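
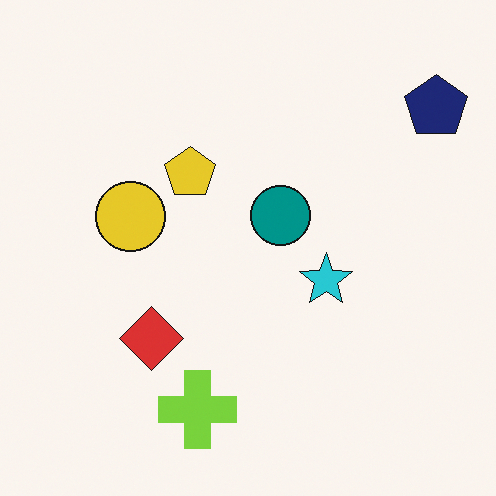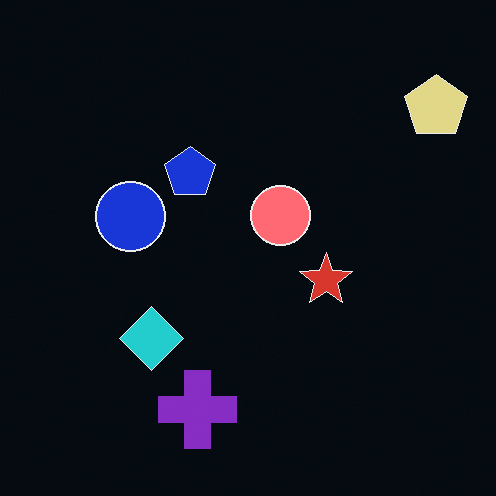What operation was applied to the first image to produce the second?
The transformation is: color-inverted (negative).

The light background has become dark and every shape's color is its complement — a photographic negative.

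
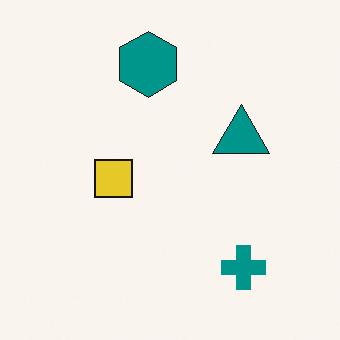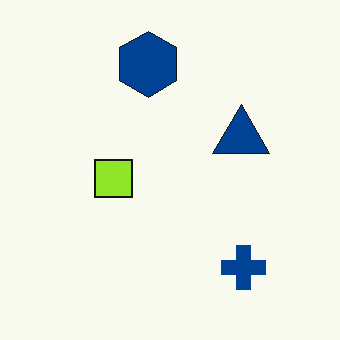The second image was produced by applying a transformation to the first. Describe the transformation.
It was hue-shifted by a small amount.

Every shape's color has rotated by the same amount around the hue wheel — a uniform hue shift.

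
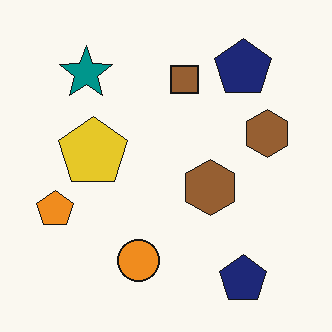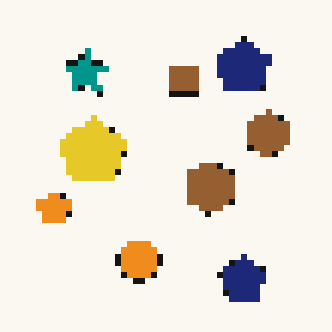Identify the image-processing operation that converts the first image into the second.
This is the original image moderately pixelated.

Shapes are reduced to large square blocks; fine edges and outlines are lost — a downscale-then-upscale (mosaic) effect.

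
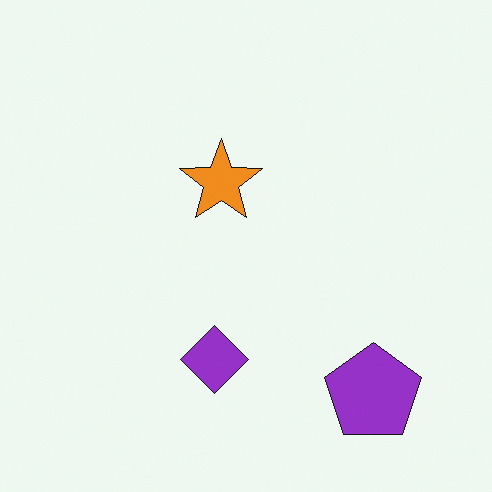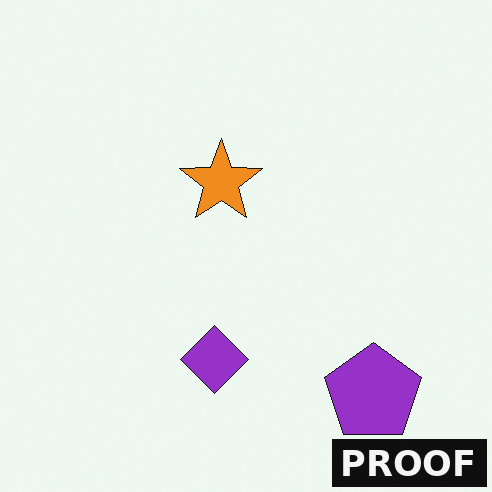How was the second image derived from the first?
The second image is the first watermarked with the text "PROOF" in the lower-right corner.

A dark label reading "PROOF" appears in the lower-right corner.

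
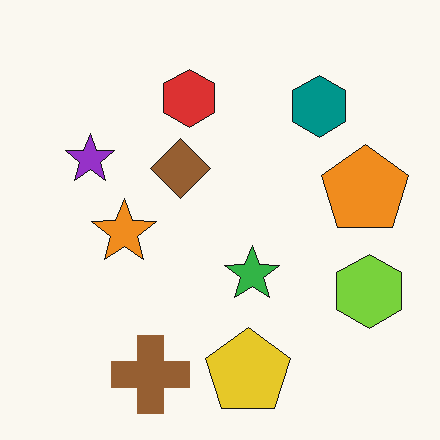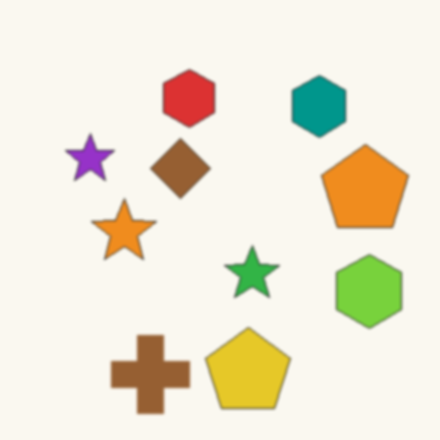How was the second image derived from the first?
The second image is the first lightly blurred.

Shape edges and outlines are uniformly softened across the whole image.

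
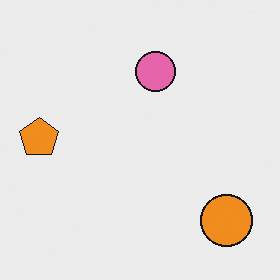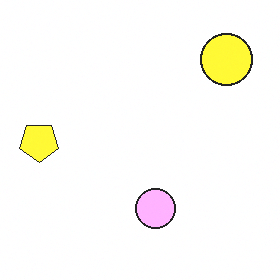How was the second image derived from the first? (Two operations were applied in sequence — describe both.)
The second image is the first brightened a lot, then flipped vertically (top ↔ bottom).

Every pixel — background and shapes alike — is uniformly brightened. The orange circle is in the bottom-right of the first image and the top-right of the second — shapes on opposite sides of the horizontal midline have swapped in a mirror flip.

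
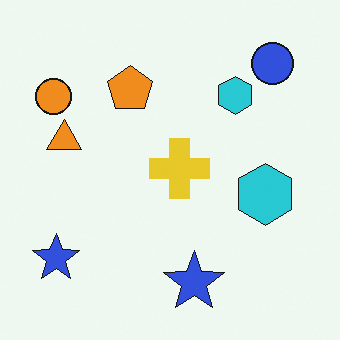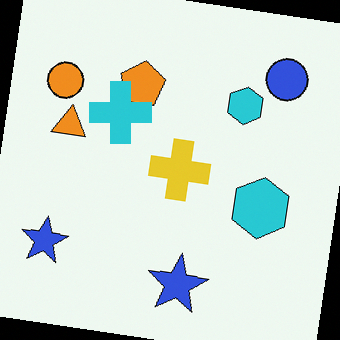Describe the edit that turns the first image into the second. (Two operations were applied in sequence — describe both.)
This is the original image rotated clockwise by a slight angle, then overlaid with an additional cyan cross.

Every shape is tilted by the same angle and the image corners show triangular fill wedges — a whole-image rotation by a non-right angle. A cyan cross appears in the second image that is absent from the first.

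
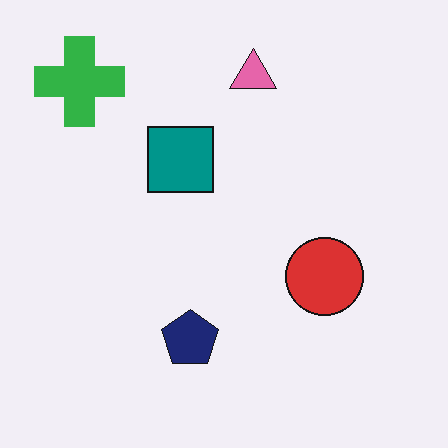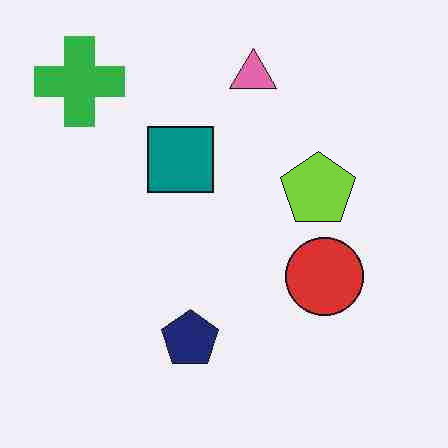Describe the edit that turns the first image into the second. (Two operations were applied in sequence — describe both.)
The second image is the first degraded with heavy JPEG compression, then overlaid with an additional lime pentagon.

Blocky 8×8 compression artifacts appear around shape edges and the flat background shows ringing — characteristic JPEG degradation. A lime pentagon appears in the second image that is absent from the first.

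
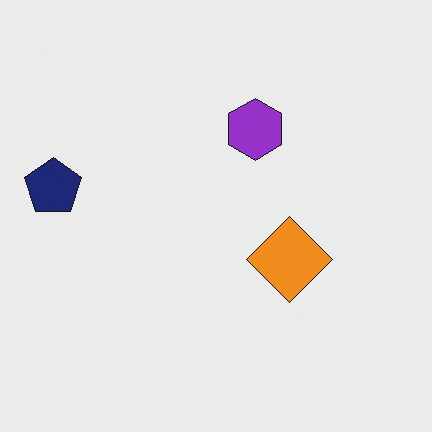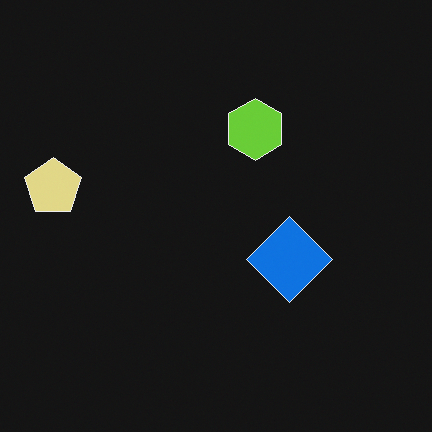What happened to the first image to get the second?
The image was color-inverted (negative).

The light background has become dark and every shape's color is its complement — a photographic negative.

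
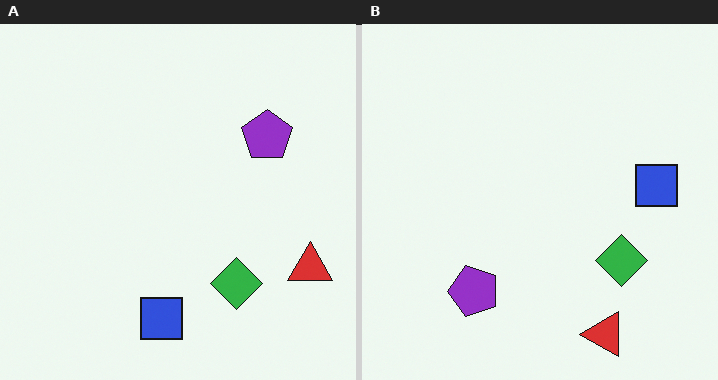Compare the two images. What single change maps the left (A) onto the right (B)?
The image was transposed (reflected across the top-left ↔ bottom-right diagonal).

Shapes have swapped their row and column positions — what was in the top-right is now in the bottom-left — a diagonal reflection.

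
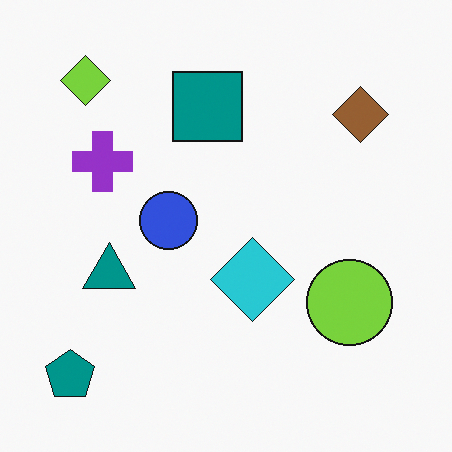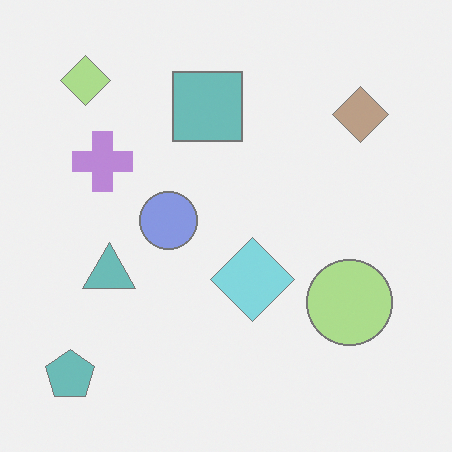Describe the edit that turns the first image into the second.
Given much lower contrast.

Tones are pushed toward mid-grey across the whole image — a global contrast change.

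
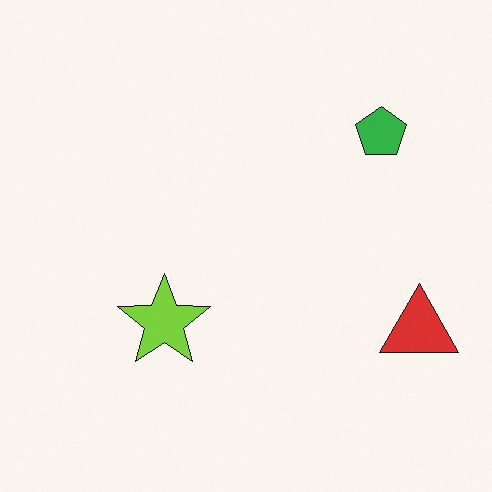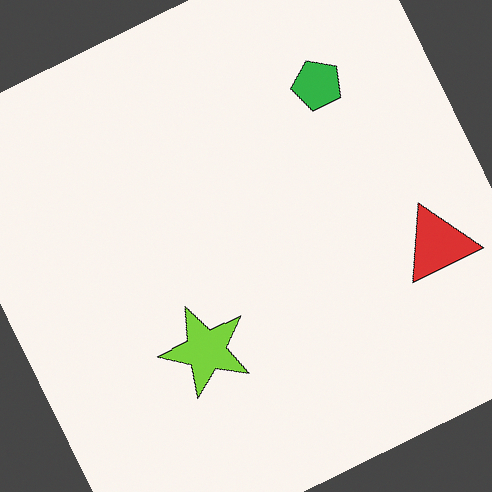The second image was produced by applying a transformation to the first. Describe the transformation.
It was rotated counter-clockwise by a clearly visible amount.

Every shape is tilted by the same angle and the image corners show triangular fill wedges — a whole-image rotation by a non-right angle.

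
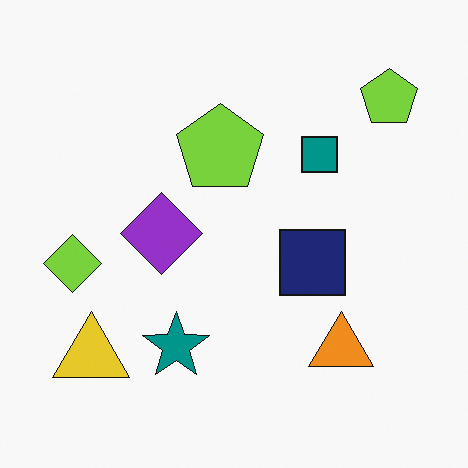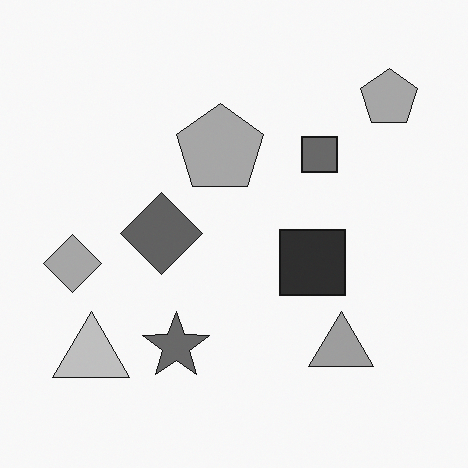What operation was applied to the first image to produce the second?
This is the original image converted to grayscale.

All color is removed — every shape is now a shade of grey.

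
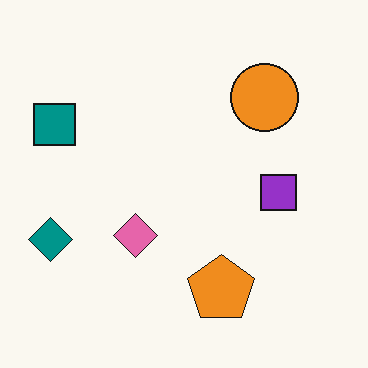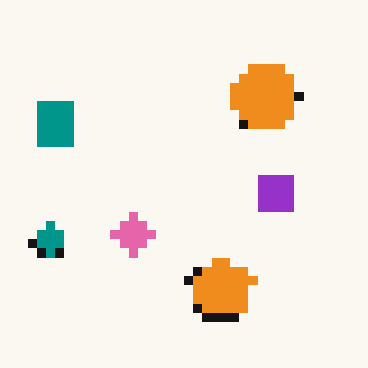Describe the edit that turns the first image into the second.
It was coarsely pixelated.

Shapes are reduced to large square blocks; fine edges and outlines are lost — a downscale-then-upscale (mosaic) effect.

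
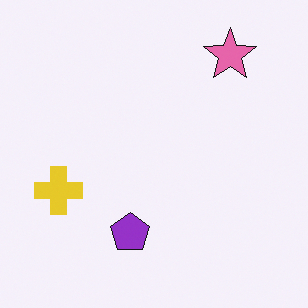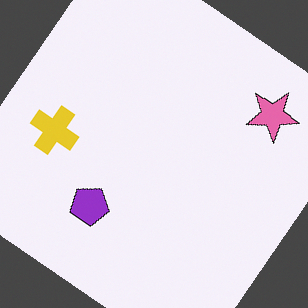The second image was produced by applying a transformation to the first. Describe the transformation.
The image was rotated clockwise by a large amount — several tens of degrees.

Every shape is tilted by the same angle and the image corners show triangular fill wedges — a whole-image rotation by a non-right angle.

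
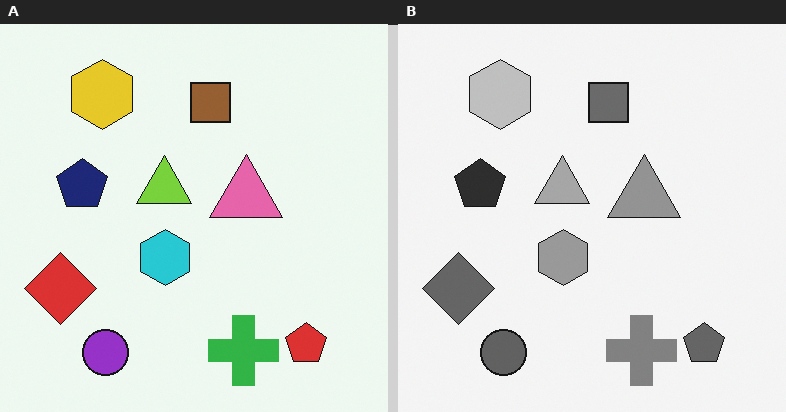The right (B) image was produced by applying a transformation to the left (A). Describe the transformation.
It was converted to grayscale.

All color is removed — every shape is now a shade of grey.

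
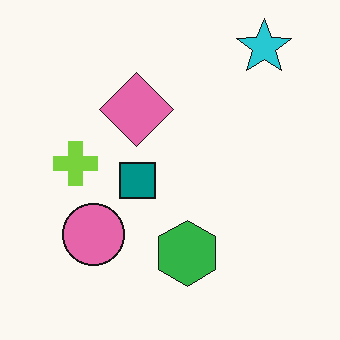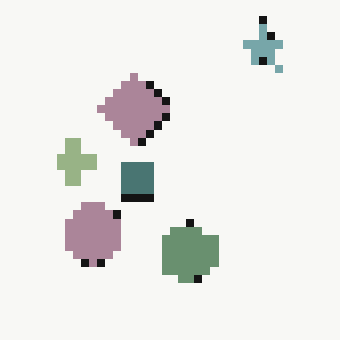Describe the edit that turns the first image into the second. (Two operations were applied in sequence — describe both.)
The image was made much more muted (saturation change), then moderately pixelated.

All colors are more muted and greyish — a global saturation change. Shapes are reduced to large square blocks; fine edges and outlines are lost — a downscale-then-upscale (mosaic) effect.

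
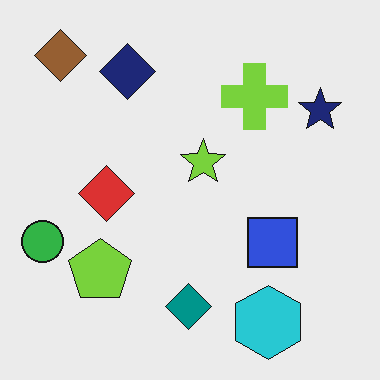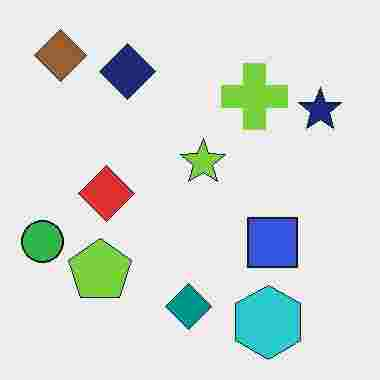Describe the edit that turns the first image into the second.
The second image is the first degraded with heavy JPEG compression.

Blocky 8×8 compression artifacts appear around shape edges and the flat background shows ringing — characteristic JPEG degradation.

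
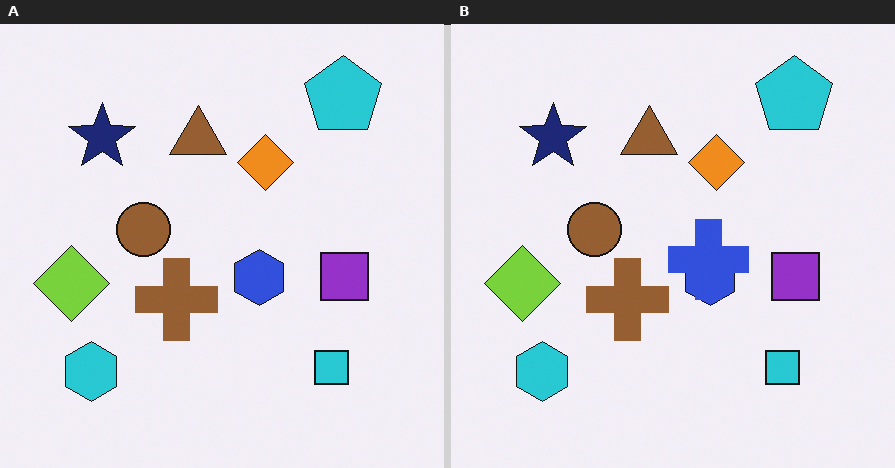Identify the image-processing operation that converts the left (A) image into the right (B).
The right (B) image is the left (A) overlaid with an additional blue cross.

A blue cross appears in the right (B) image that is absent from the left (A).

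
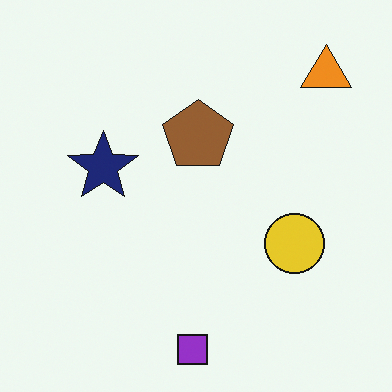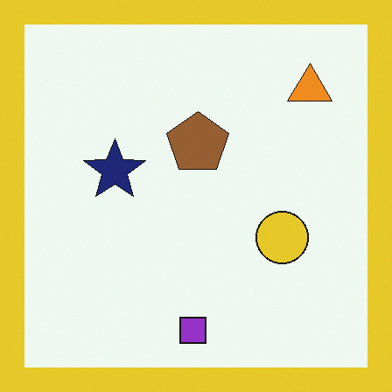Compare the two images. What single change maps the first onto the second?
It was framed with a yellow border.

A solid yellow frame runs around the edge of the second image, with the content slightly shrunk inside it.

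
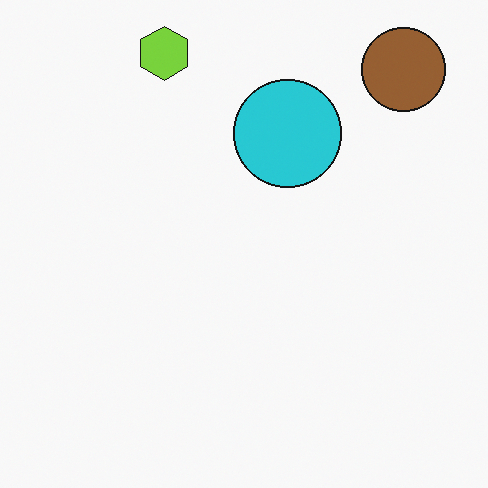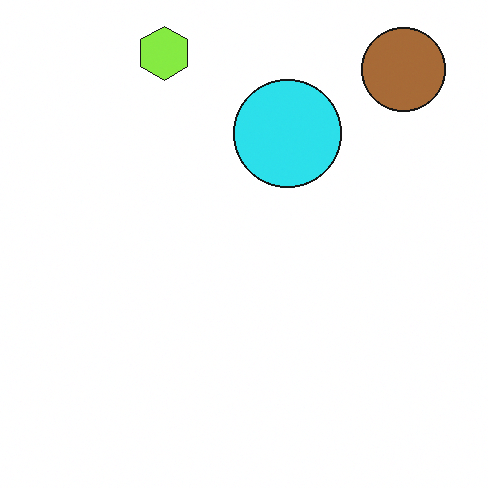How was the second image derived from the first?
The transformation is: slightly brightened.

Every pixel — background and shapes alike — is uniformly brightened.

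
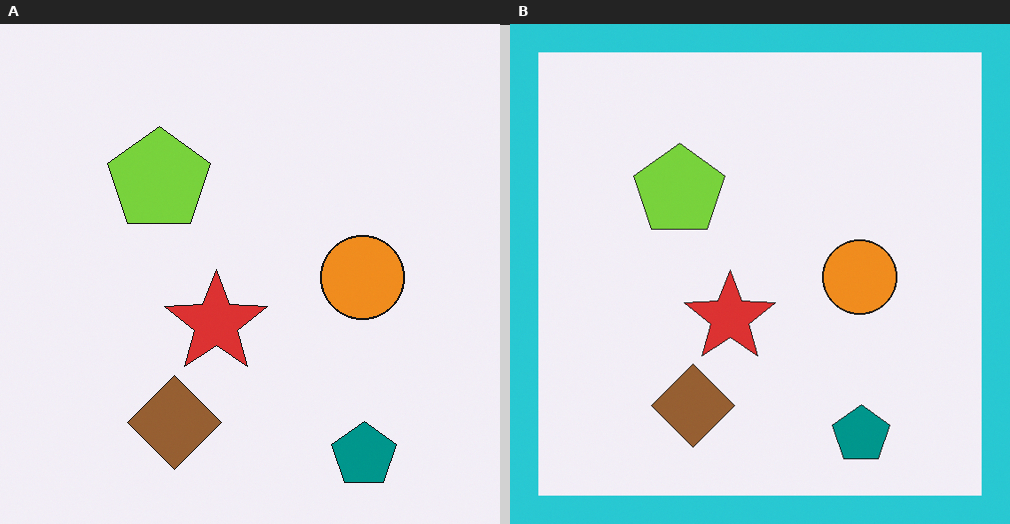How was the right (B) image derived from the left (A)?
Framed with a cyan border.

A solid cyan frame runs around the edge of the right (B) image, with the content slightly shrunk inside it.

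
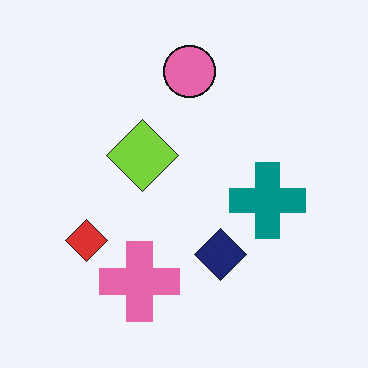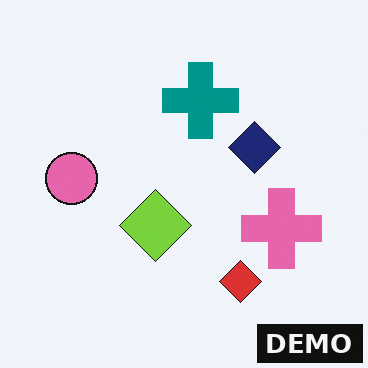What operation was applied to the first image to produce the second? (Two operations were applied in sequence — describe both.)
Rotated 90° counter-clockwise, then watermarked with the text "DEMO" in the lower-right corner.

The pink circle sits in the top of the first image and the left of the second — consistent with a whole-image 90° counter-clockwise rotation. A dark label reading "DEMO" appears in the lower-right corner.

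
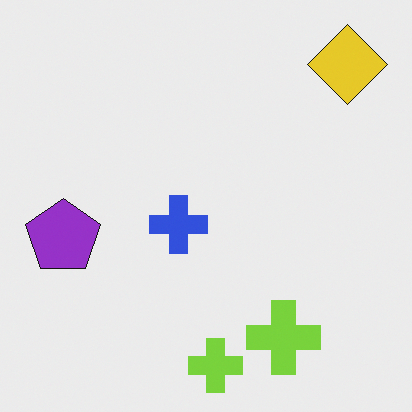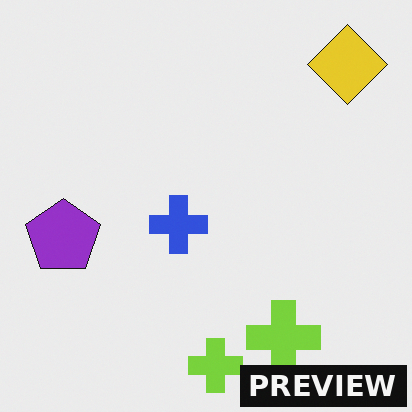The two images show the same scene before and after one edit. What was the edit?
The image was watermarked with the text "PREVIEW" in the lower-right corner.

A dark label reading "PREVIEW" appears in the lower-right corner.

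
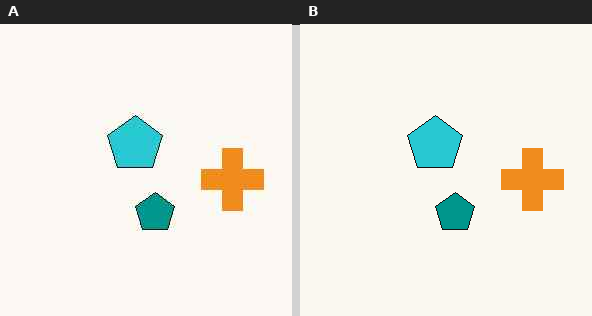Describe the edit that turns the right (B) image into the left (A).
The left (A) image is the right (B) given moderate JPEG compression.

Blocky 8×8 compression artifacts appear around shape edges and the flat background shows ringing — characteristic JPEG degradation.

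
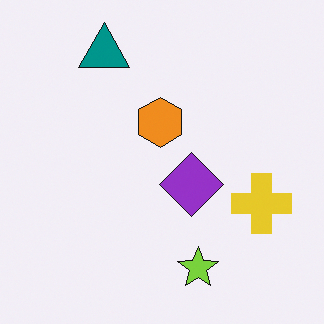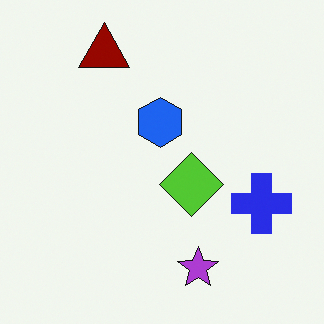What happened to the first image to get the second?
The transformation is: hue-shifted through roughly half the color wheel.

Every shape's color has rotated by the same amount around the hue wheel — a uniform hue shift.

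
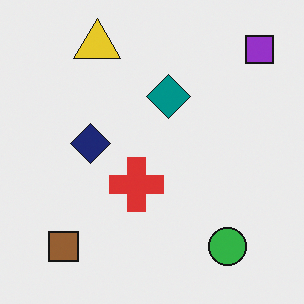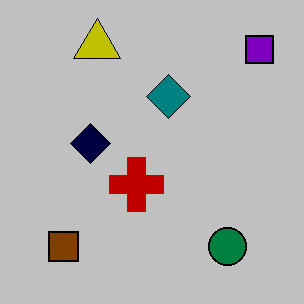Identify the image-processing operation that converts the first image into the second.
This is the original image aggressively posterized.

Each flat color has snapped to a coarser quantized level — most visibly, the near-white background has dropped to a flat grey.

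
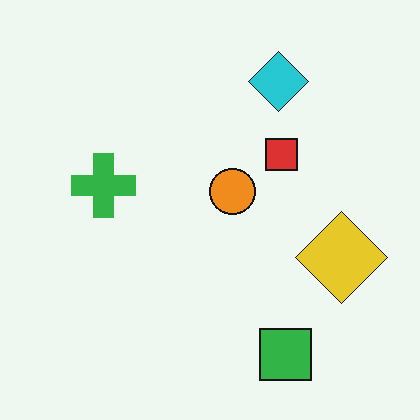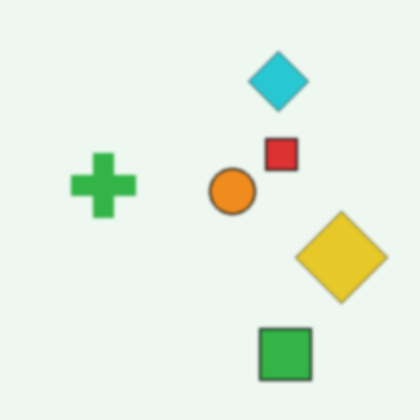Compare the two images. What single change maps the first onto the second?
The transformation is: lightly blurred.

Shape edges and outlines are uniformly softened across the whole image.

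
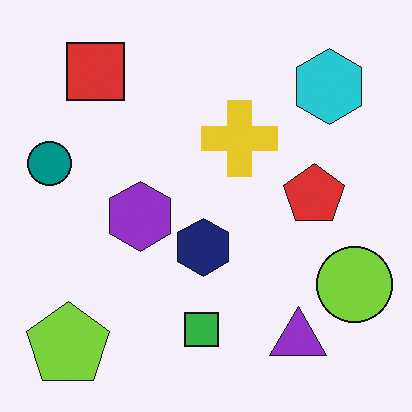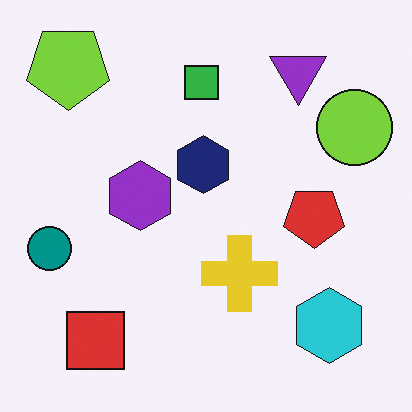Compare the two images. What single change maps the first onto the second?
This is the original image flipped vertically (top ↔ bottom).

The lime pentagon is in the bottom-left of the first image and the top-left of the second — shapes on opposite sides of the horizontal midline have swapped in a mirror flip.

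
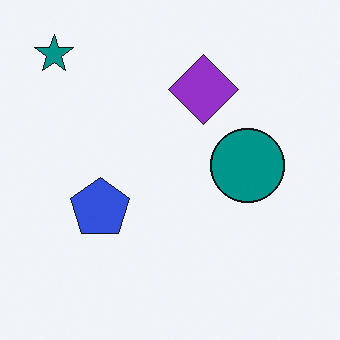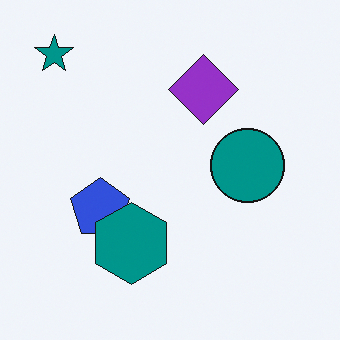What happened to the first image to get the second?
The transformation is: overlaid with an additional teal hexagon.

A teal hexagon appears in the second image that is absent from the first.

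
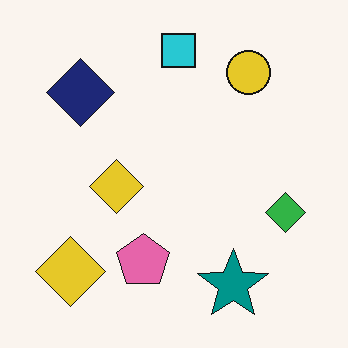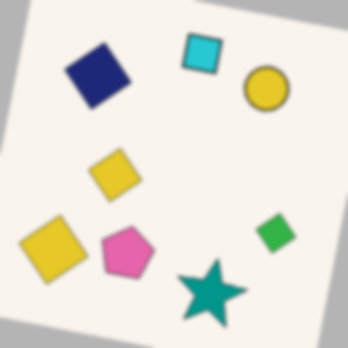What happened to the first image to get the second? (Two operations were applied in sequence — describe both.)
This is the original image rotated clockwise by a small amount, then lightly blurred.

Every shape is tilted by the same angle and the image corners show triangular fill wedges — a whole-image rotation by a non-right angle. Shape edges and outlines are uniformly softened across the whole image.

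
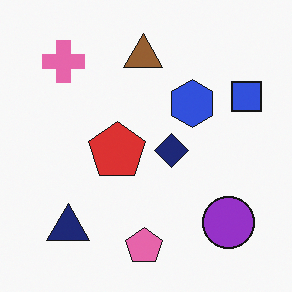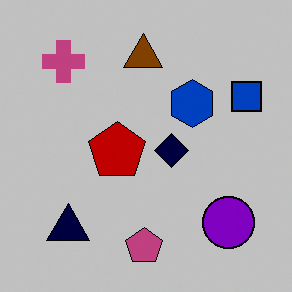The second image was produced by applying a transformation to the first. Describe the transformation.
Aggressively posterized.

Each flat color has snapped to a coarser quantized level — most visibly, the near-white background has dropped to a flat grey.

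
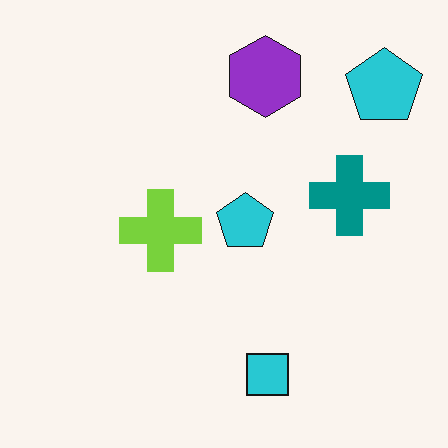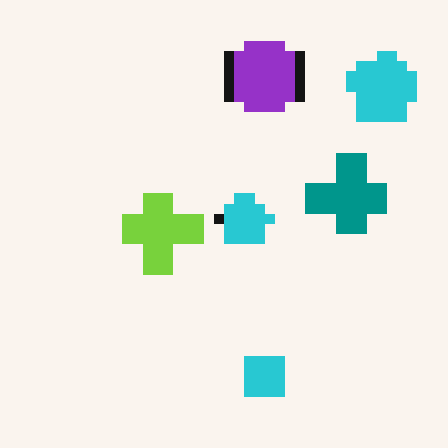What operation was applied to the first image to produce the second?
This is the original image coarsely pixelated.

Shapes are reduced to large square blocks; fine edges and outlines are lost — a downscale-then-upscale (mosaic) effect.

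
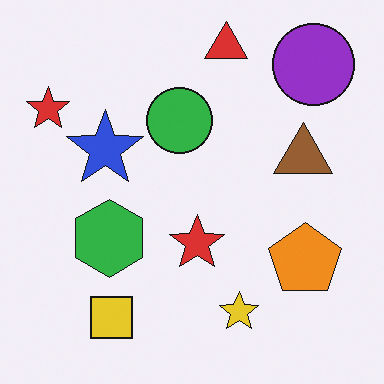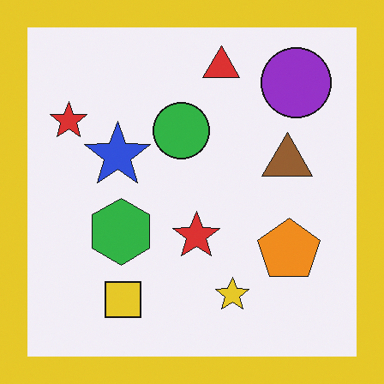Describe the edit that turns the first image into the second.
The transformation is: framed with a yellow border.

A solid yellow frame runs around the edge of the second image, with the content slightly shrunk inside it.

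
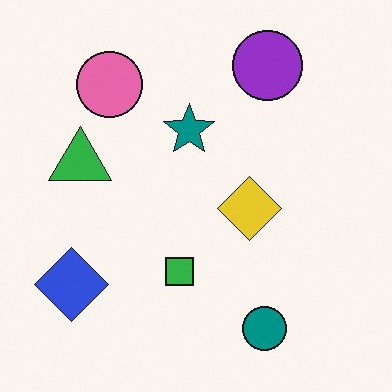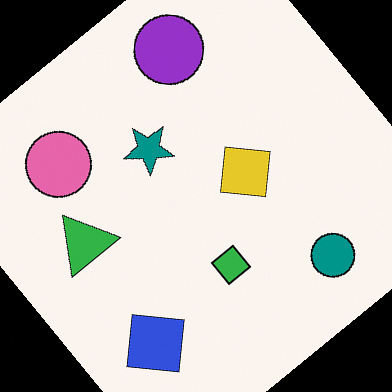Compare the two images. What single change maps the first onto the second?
The transformation is: rotated counter-clockwise by a large amount — several tens of degrees.

Every shape is tilted by the same angle and the image corners show triangular fill wedges — a whole-image rotation by a non-right angle.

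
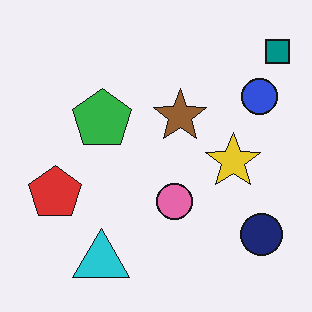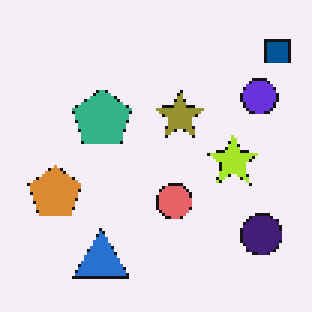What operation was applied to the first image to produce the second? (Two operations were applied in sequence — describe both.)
The image was lightly pixelated (a mild mosaic effect), then hue-shifted by a small amount.

Shapes are reduced to large square blocks; fine edges and outlines are lost — a downscale-then-upscale (mosaic) effect. Every shape's color has rotated by the same amount around the hue wheel — a uniform hue shift.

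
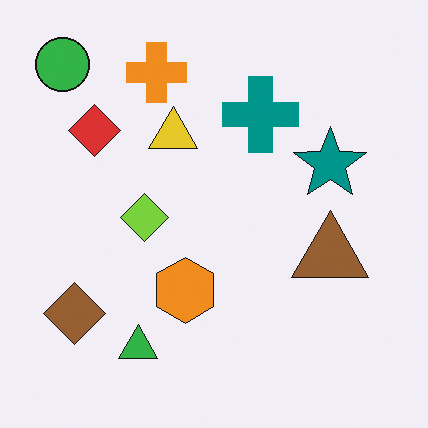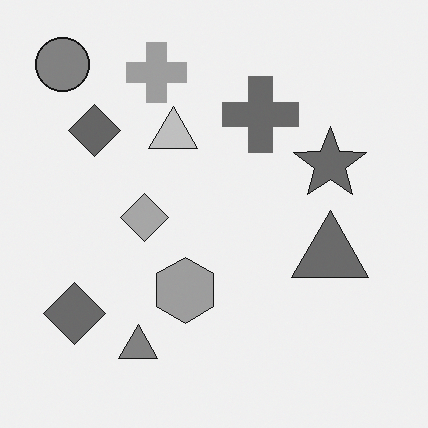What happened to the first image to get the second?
This is the original image converted to grayscale.

All color is removed — every shape is now a shade of grey.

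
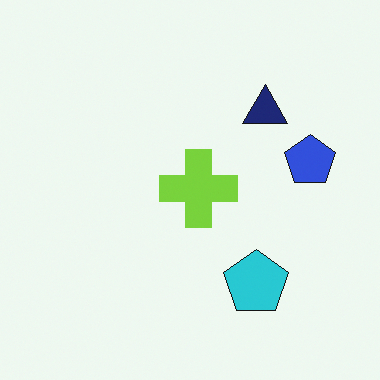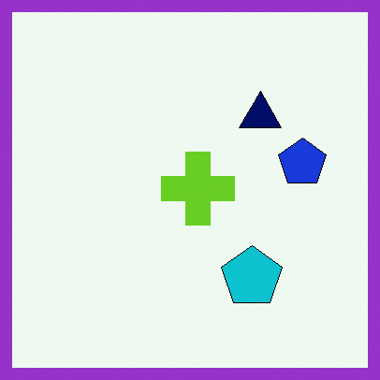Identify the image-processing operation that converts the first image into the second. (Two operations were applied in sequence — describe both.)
This is the original image given slightly increased contrast, then framed with a purple border.

Tones are pushed away from mid-grey across the whole image — a global contrast change. A solid purple frame runs around the edge of the second image, with the content slightly shrunk inside it.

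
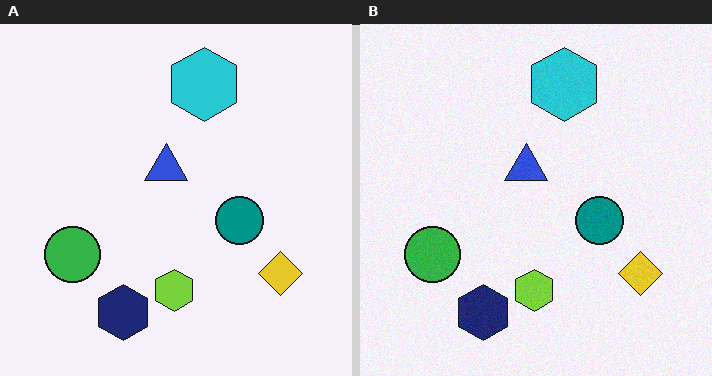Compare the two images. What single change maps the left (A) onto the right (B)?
This is the original image degraded with a light layer of grain.

Random speckle covers the whole image, including the flat background.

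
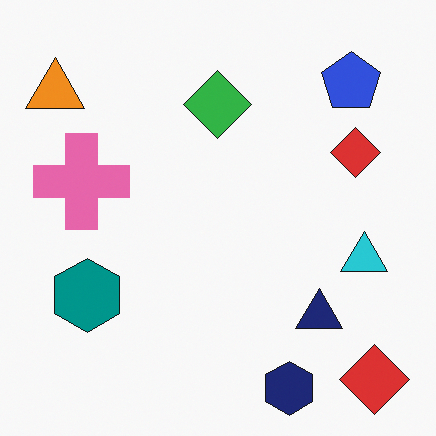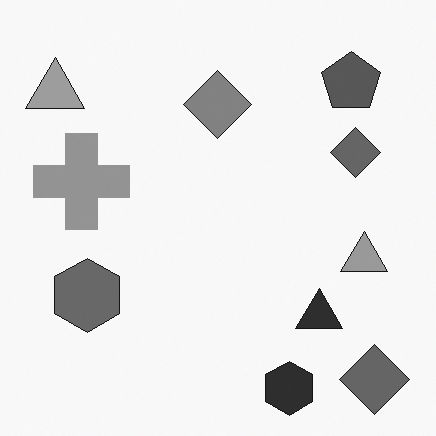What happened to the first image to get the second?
The second image is the first converted to grayscale.

All color is removed — every shape is now a shade of grey.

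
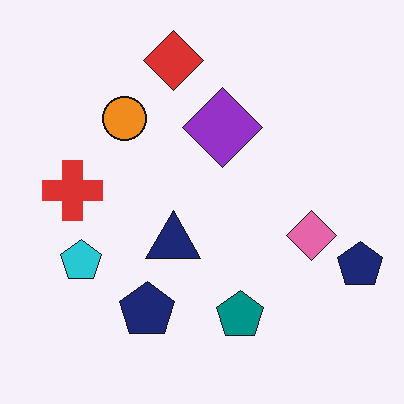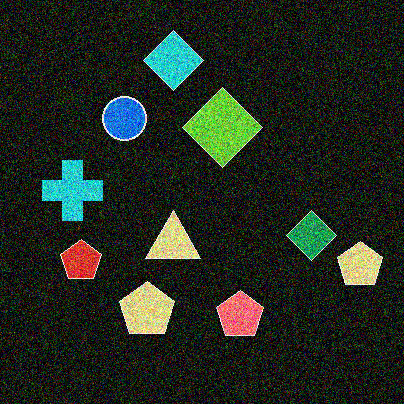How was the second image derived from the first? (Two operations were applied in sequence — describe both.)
The second image is the first color-inverted (negative), then degraded with a thick layer of grain.

The light background has become dark and every shape's color is its complement — a photographic negative. Random speckle covers the whole image, including the flat background.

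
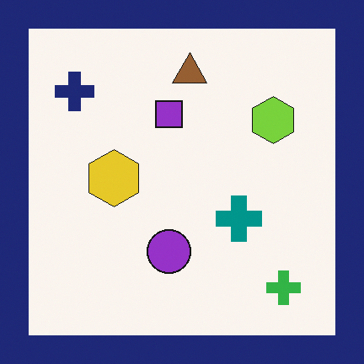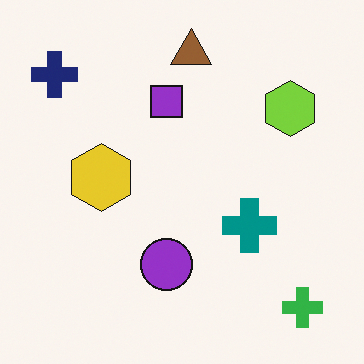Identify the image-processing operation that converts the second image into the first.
It was framed with a navy border.

A solid navy frame runs around the edge of the first image, with the content slightly shrunk inside it.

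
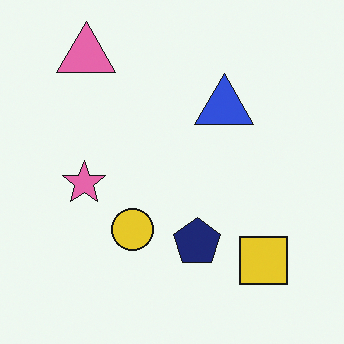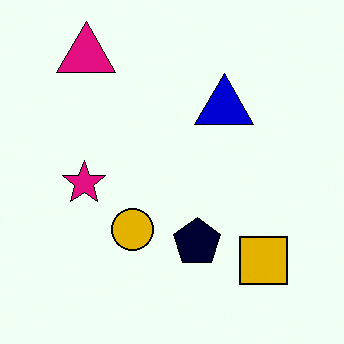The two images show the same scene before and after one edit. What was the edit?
The second image is the first boosted in contrast.

Tones are pushed away from mid-grey across the whole image — a global contrast change.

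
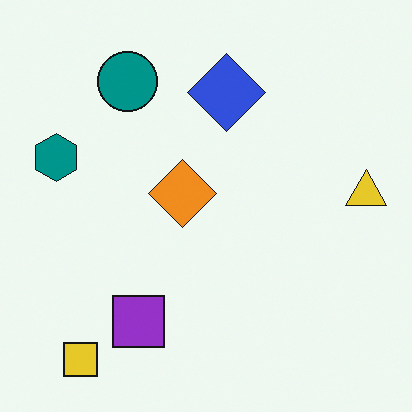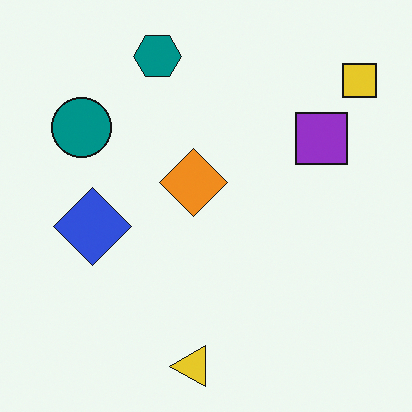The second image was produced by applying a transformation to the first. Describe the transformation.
Transposed (reflected across the top-left ↔ bottom-right diagonal).

Shapes have swapped their row and column positions — what was in the top-right is now in the bottom-left — a diagonal reflection.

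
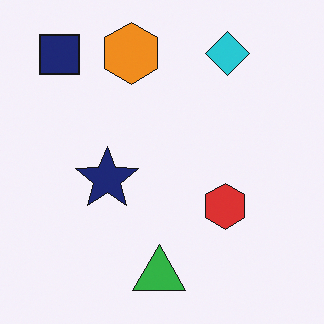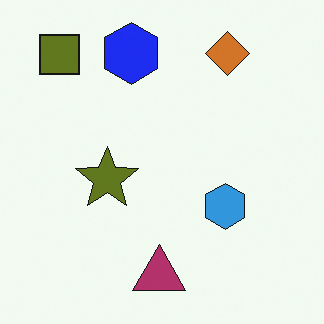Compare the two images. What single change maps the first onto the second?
The transformation is: hue-shifted by a large amount.

Every shape's color has rotated by the same amount around the hue wheel — a uniform hue shift.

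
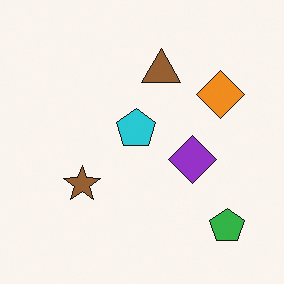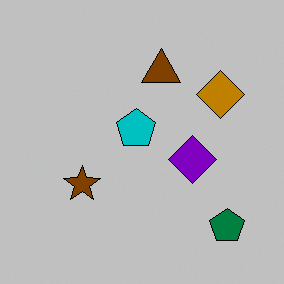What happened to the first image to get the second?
The second image is the first aggressively posterized.

Each flat color has snapped to a coarser quantized level — most visibly, the near-white background has dropped to a flat grey.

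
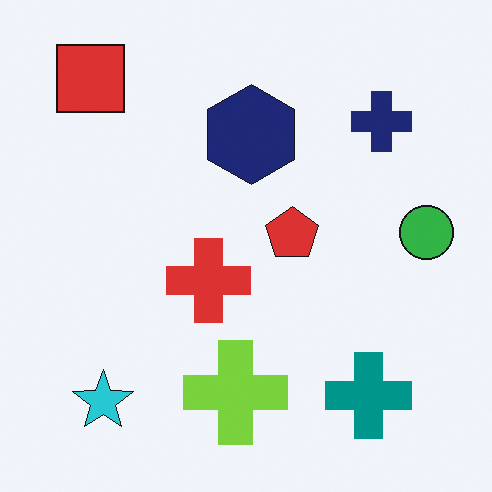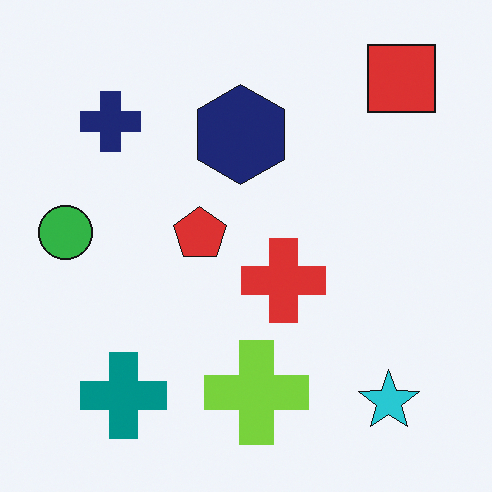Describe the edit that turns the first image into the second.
It was flipped horizontally (left ↔ right).

The green circle is in the right of the first image and the left of the second — shapes on opposite sides of the vertical midline have swapped in a mirror flip.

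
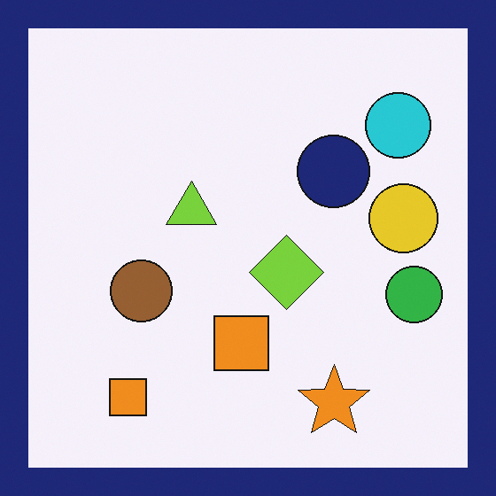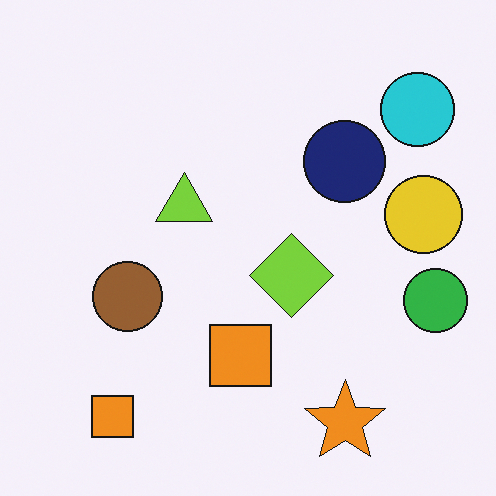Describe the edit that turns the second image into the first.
Framed with a navy border.

A solid navy frame runs around the edge of the first image, with the content slightly shrunk inside it.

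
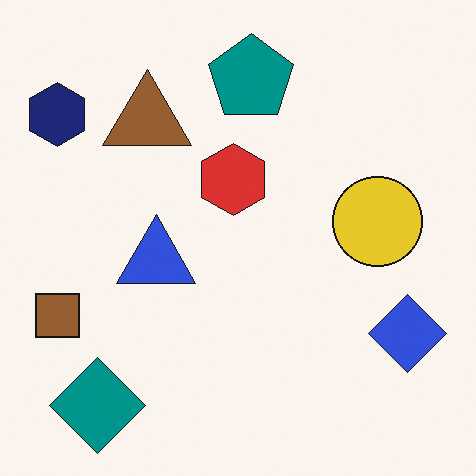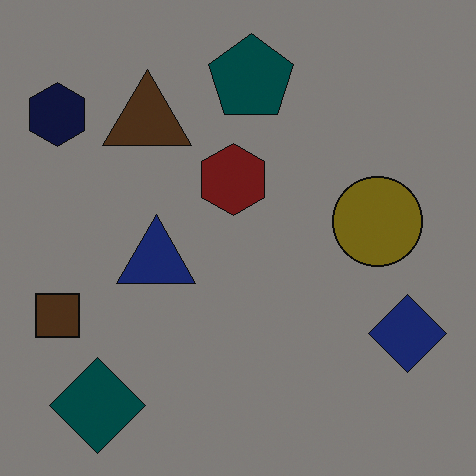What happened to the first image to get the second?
The image was noticeably darkened.

Every pixel — background and shapes alike — is uniformly darkened.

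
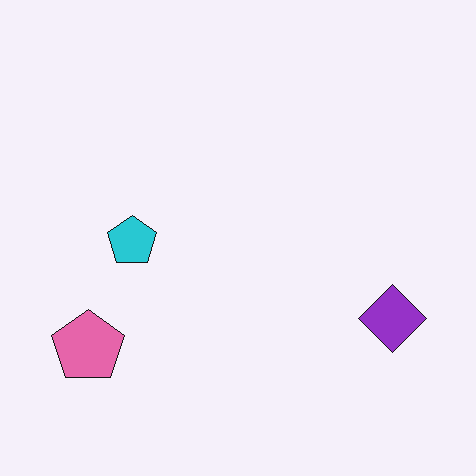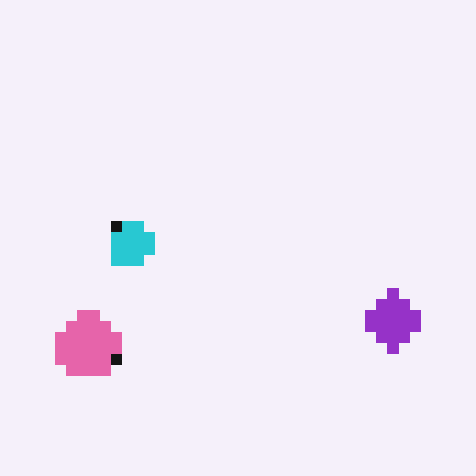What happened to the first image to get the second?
The transformation is: heavily pixelated into large blocks.

Shapes are reduced to large square blocks; fine edges and outlines are lost — a downscale-then-upscale (mosaic) effect.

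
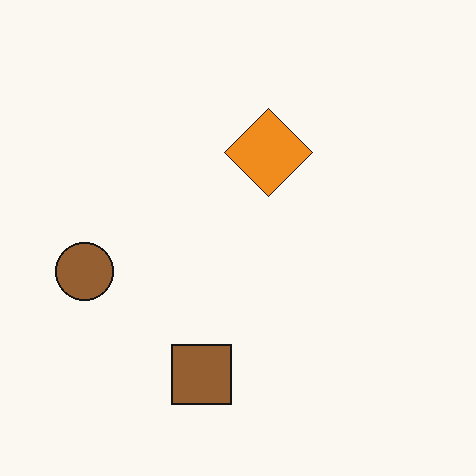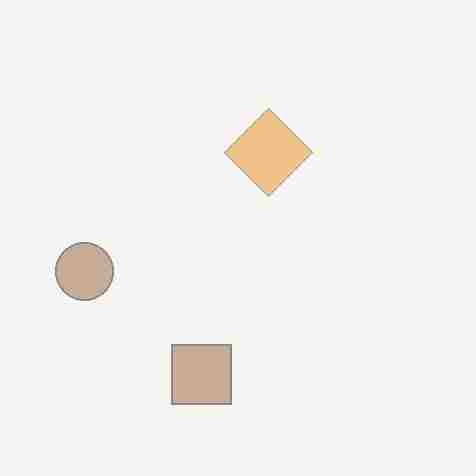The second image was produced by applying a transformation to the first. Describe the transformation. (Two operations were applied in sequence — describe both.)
This is the original image given much lower contrast, then degraded with heavy JPEG compression.

Tones are pushed toward mid-grey across the whole image — a global contrast change. Blocky 8×8 compression artifacts appear around shape edges and the flat background shows ringing — characteristic JPEG degradation.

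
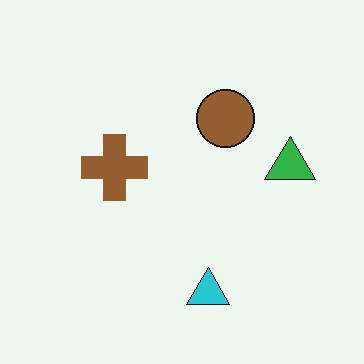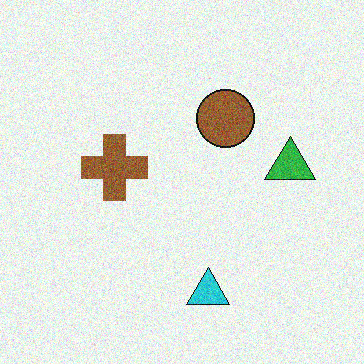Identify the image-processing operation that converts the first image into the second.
Degraded with visible gaussian noise.

Random speckle covers the whole image, including the flat background.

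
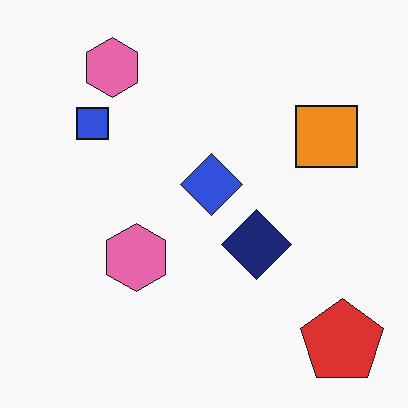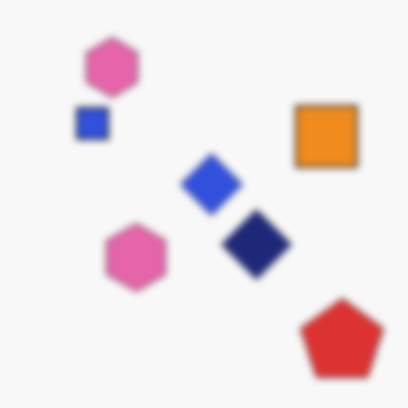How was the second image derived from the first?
The image was moderately blurred.

Shape edges and outlines are uniformly softened across the whole image.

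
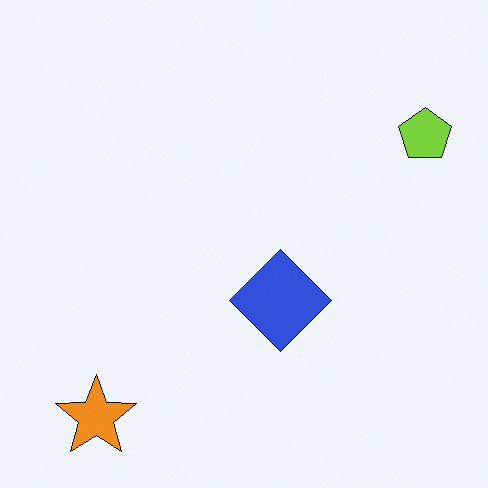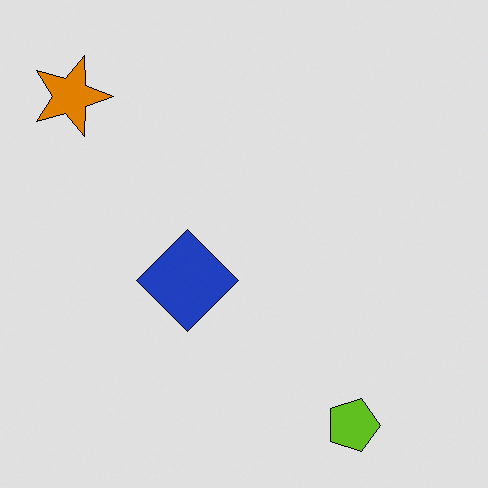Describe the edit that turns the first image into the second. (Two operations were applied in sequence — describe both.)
It was rotated 90° clockwise, then moderately posterized.

The orange star sits in the bottom-left of the first image and the top-left of the second — consistent with a whole-image 90° clockwise rotation. Each flat color has snapped to a coarser quantized level — most visibly, the near-white background has dropped to a flat grey.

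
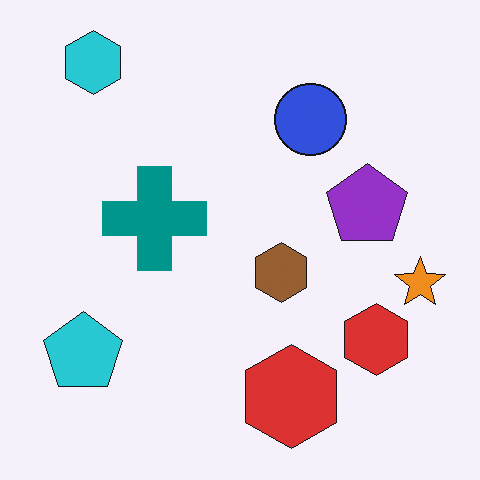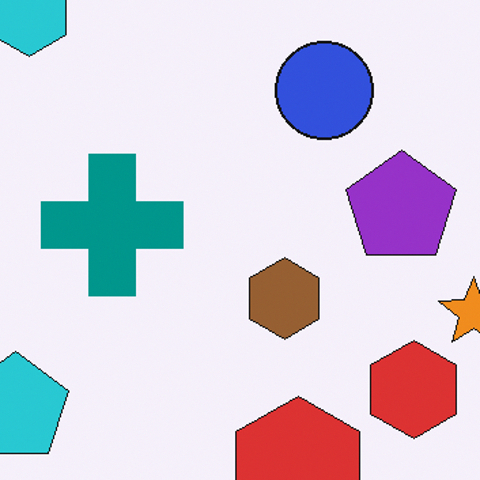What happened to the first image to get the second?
This is the original image cropped slightly and scaled back up.

The visible shapes are larger and the field of view is narrower; shapes near the original edges may be partly or wholly outside the frame — a crop-and-rescale.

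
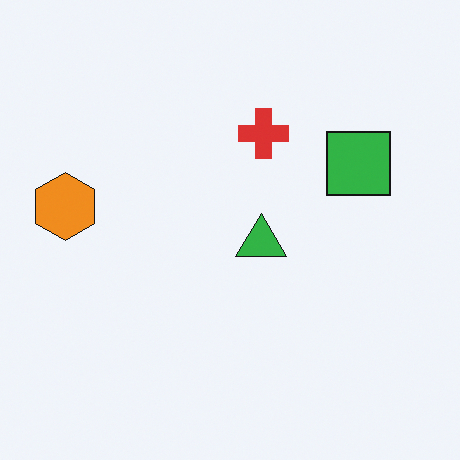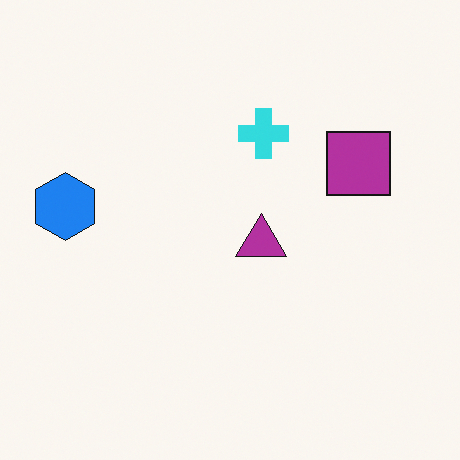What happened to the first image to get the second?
This is the original image hue-shifted by a large amount.

Every shape's color has rotated by the same amount around the hue wheel — a uniform hue shift.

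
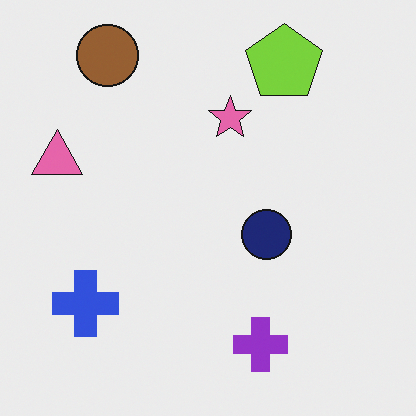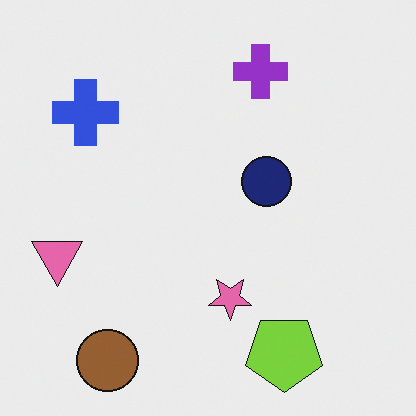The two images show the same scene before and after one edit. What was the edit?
This is the original image flipped vertically (top ↔ bottom).

The brown circle is in the top-left of the first image and the bottom-left of the second — shapes on opposite sides of the horizontal midline have swapped in a mirror flip.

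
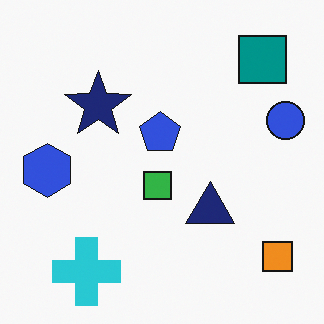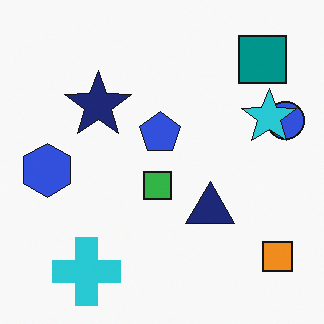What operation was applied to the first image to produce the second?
The second image is the first overlaid with an additional cyan star.

A cyan star appears in the second image that is absent from the first.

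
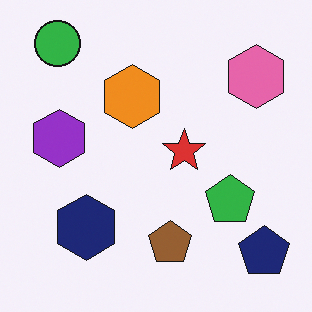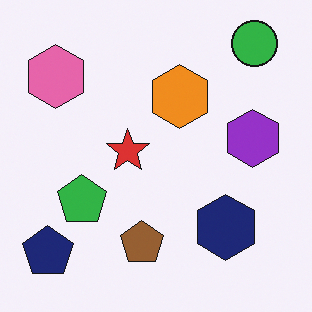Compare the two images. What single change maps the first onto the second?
Flipped horizontally (left ↔ right).

The navy pentagon is in the bottom-right of the first image and the bottom-left of the second — shapes on opposite sides of the vertical midline have swapped in a mirror flip.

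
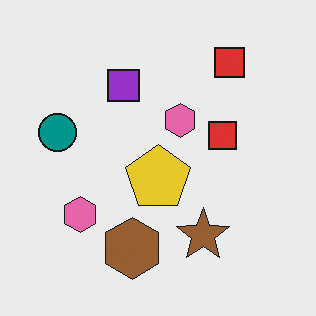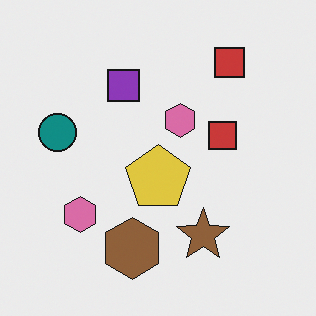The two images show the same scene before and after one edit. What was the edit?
Slightly desaturated.

All colors are more muted and greyish — a global saturation change.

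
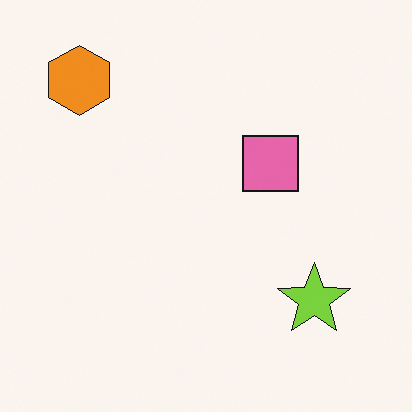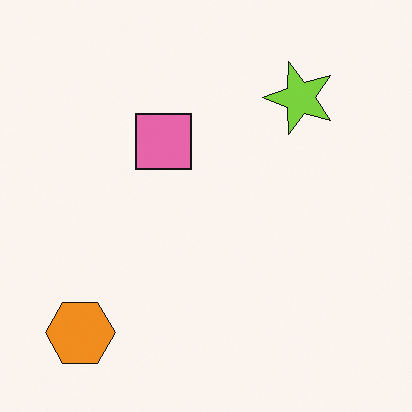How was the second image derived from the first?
This is the original image rotated 90° counter-clockwise.

The orange hexagon sits in the top-left of the first image and the bottom-left of the second — consistent with a whole-image 90° counter-clockwise rotation.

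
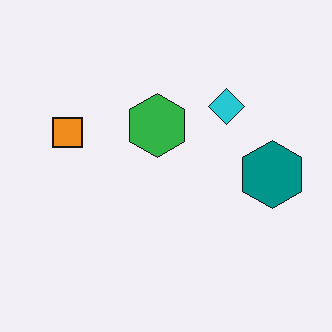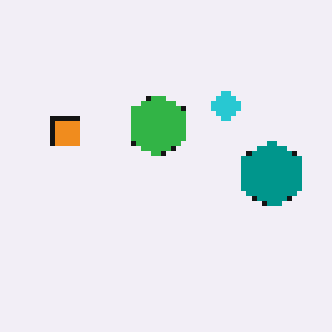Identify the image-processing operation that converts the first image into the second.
Lightly pixelated (a mild mosaic effect).

Shapes are reduced to large square blocks; fine edges and outlines are lost — a downscale-then-upscale (mosaic) effect.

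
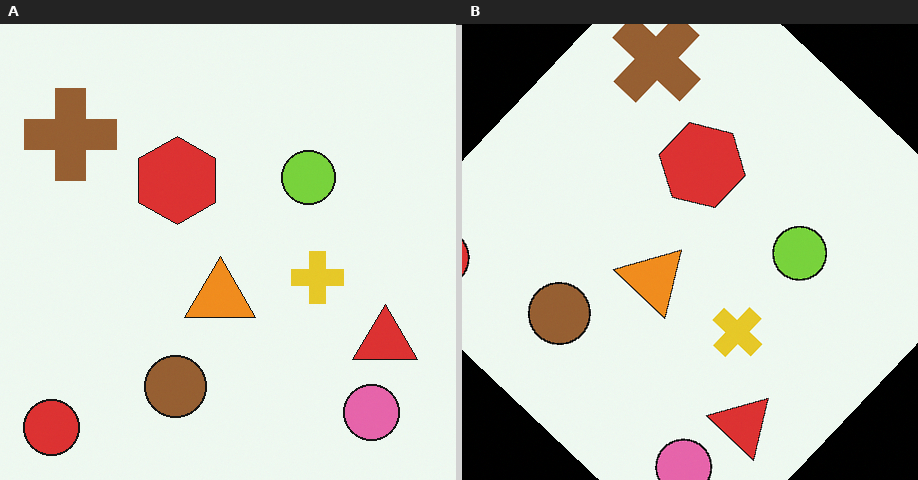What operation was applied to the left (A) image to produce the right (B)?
It was rotated clockwise by a large amount — several tens of degrees.

Every shape is tilted by the same angle and the image corners show triangular fill wedges — a whole-image rotation by a non-right angle.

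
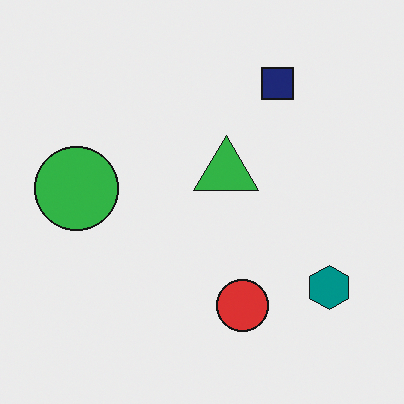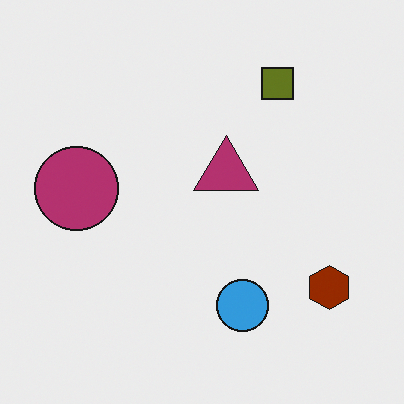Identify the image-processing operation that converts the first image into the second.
This is the original image hue-shifted through roughly half the color wheel.

Every shape's color has rotated by the same amount around the hue wheel — a uniform hue shift.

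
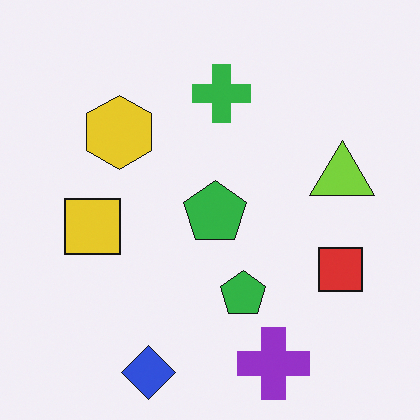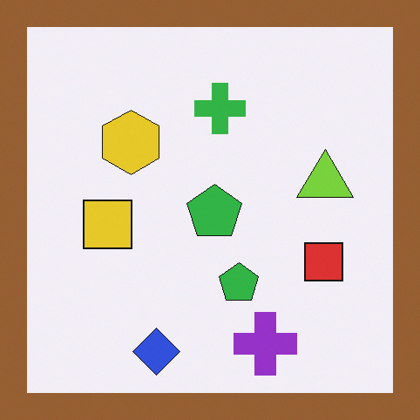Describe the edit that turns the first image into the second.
Framed with a brown border.

A solid brown frame runs around the edge of the second image, with the content slightly shrunk inside it.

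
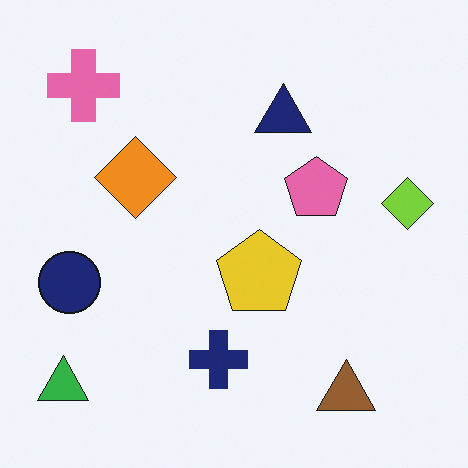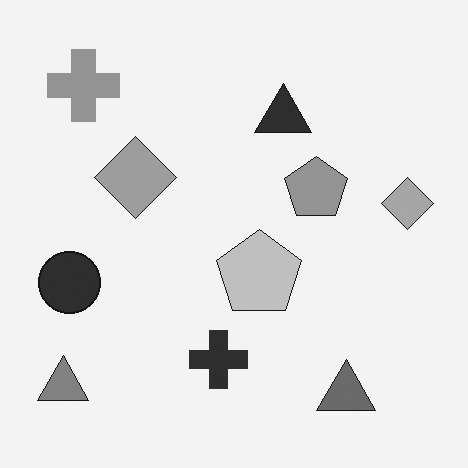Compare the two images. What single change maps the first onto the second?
This is the original image converted to grayscale.

All color is removed — every shape is now a shade of grey.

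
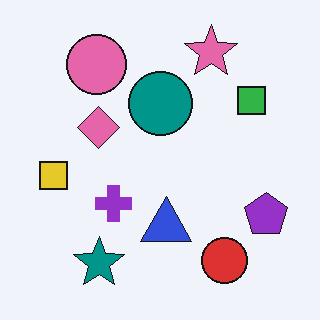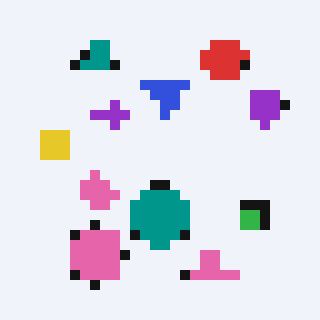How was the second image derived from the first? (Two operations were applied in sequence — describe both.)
The image was flipped vertically (top ↔ bottom), then heavily pixelated into large blocks.

The pink star is in the top of the first image and the bottom of the second — shapes on opposite sides of the horizontal midline have swapped in a mirror flip. Shapes are reduced to large square blocks; fine edges and outlines are lost — a downscale-then-upscale (mosaic) effect.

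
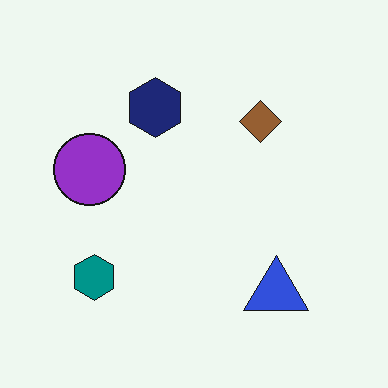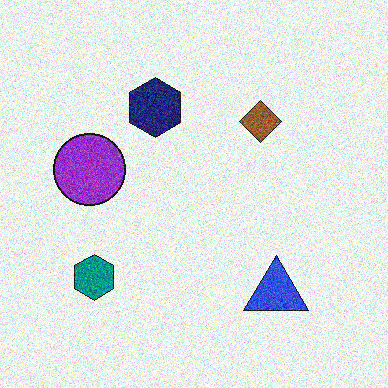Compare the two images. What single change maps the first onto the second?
It was degraded with visible gaussian noise.

Random speckle covers the whole image, including the flat background.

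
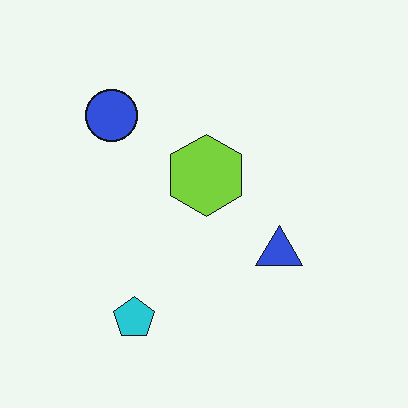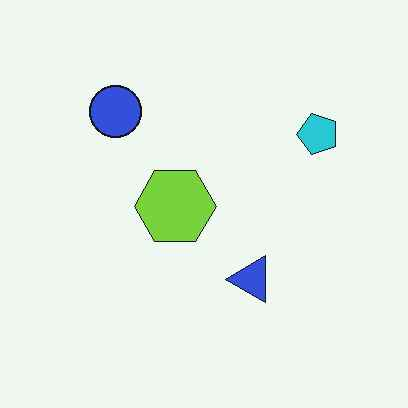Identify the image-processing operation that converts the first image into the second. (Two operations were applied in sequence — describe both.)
The image was transposed (reflected across the top-left ↔ bottom-right diagonal), then JPEG-compressed with visible artifacts.

Shapes have swapped their row and column positions — what was in the top-right is now in the bottom-left — a diagonal reflection. Blocky 8×8 compression artifacts appear around shape edges and the flat background shows ringing — characteristic JPEG degradation.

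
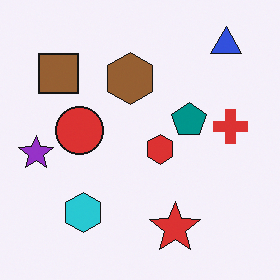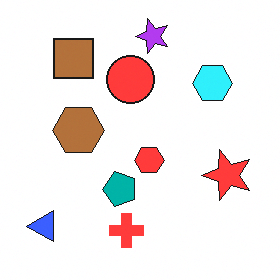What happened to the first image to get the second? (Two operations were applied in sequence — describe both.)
The image was brightened a little, then transposed (reflected across the top-left ↔ bottom-right diagonal).

Every pixel — background and shapes alike — is uniformly brightened. Shapes have swapped their row and column positions — what was in the top-right is now in the bottom-left — a diagonal reflection.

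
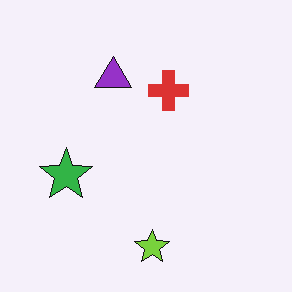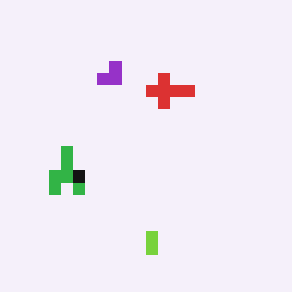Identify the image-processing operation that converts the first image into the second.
It was heavily pixelated into large blocks.

Shapes are reduced to large square blocks; fine edges and outlines are lost — a downscale-then-upscale (mosaic) effect.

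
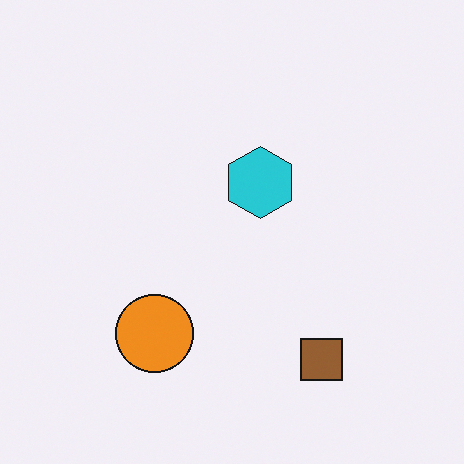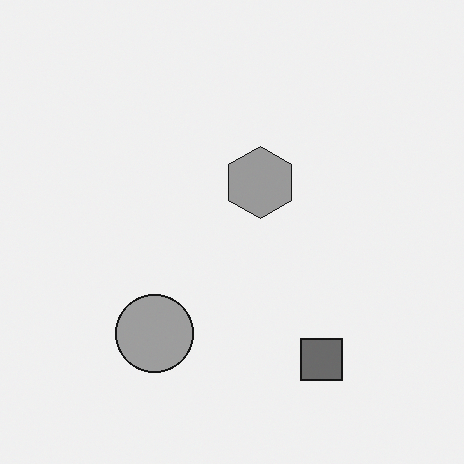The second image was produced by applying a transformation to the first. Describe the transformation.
It was converted to grayscale.

All color is removed — every shape is now a shade of grey.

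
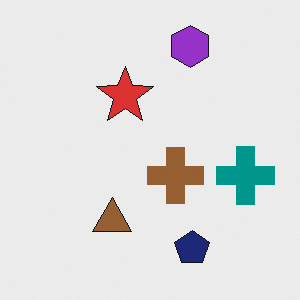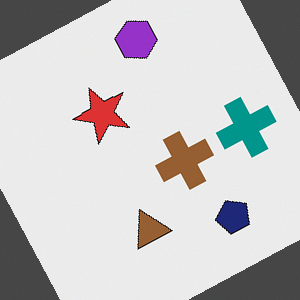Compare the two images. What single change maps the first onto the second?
The second image is the first rotated counter-clockwise by a clearly visible amount.

Every shape is tilted by the same angle and the image corners show triangular fill wedges — a whole-image rotation by a non-right angle.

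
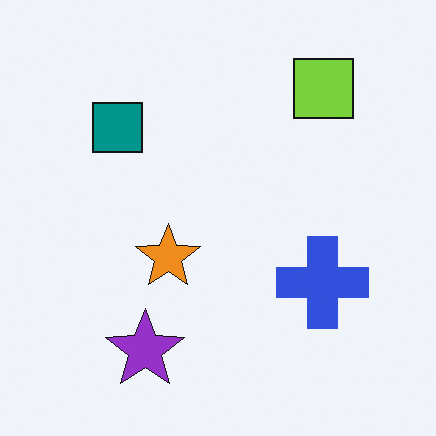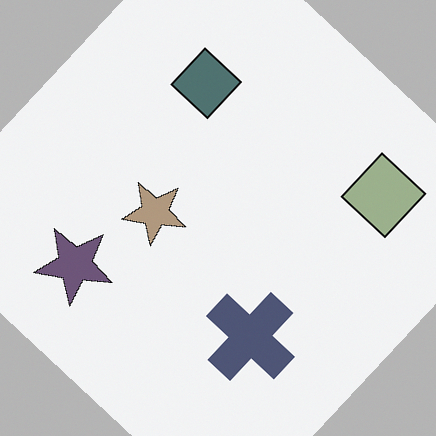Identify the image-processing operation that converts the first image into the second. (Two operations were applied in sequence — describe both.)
It was made much more muted (saturation change), then rotated clockwise by a large amount — several tens of degrees.

All colors are more muted and greyish — a global saturation change. Every shape is tilted by the same angle and the image corners show triangular fill wedges — a whole-image rotation by a non-right angle.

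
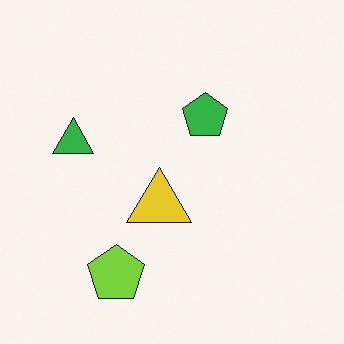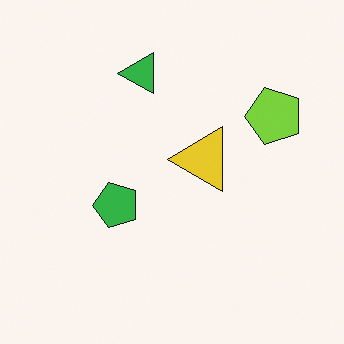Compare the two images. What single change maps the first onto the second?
Transposed (reflected across the top-left ↔ bottom-right diagonal).

Shapes have swapped their row and column positions — what was in the top-right is now in the bottom-left — a diagonal reflection.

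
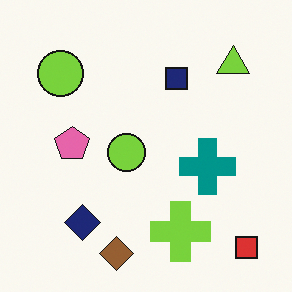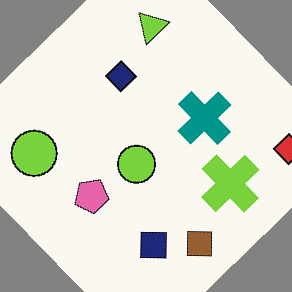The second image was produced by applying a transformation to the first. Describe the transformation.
Rotated counter-clockwise by a large amount — several tens of degrees.

Every shape is tilted by the same angle and the image corners show triangular fill wedges — a whole-image rotation by a non-right angle.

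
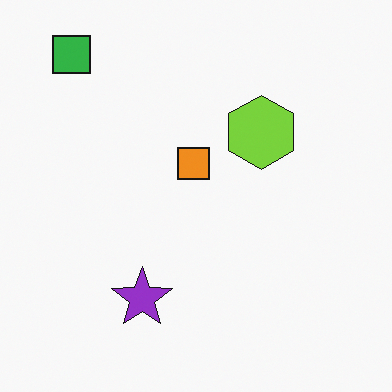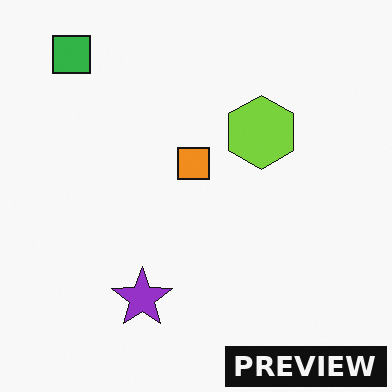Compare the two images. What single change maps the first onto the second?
This is the original image watermarked with the text "PREVIEW" in the lower-right corner.

A dark label reading "PREVIEW" appears in the lower-right corner.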